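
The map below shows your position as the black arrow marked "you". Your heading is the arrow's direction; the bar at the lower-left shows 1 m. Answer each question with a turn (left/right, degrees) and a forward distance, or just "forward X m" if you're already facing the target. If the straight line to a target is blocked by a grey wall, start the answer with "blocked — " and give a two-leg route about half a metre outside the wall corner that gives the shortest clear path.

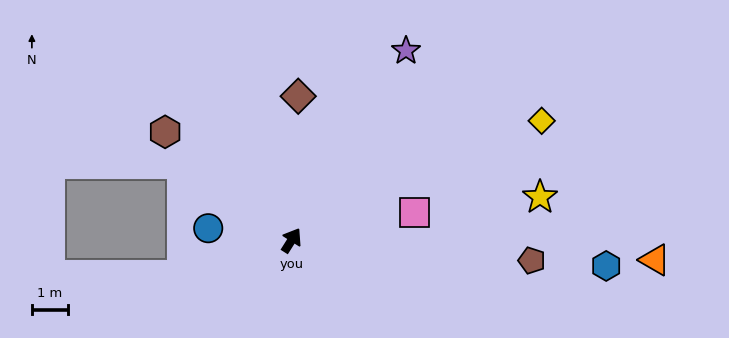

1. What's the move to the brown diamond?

turn left 30°, forward 4.0 m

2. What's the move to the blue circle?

turn left 114°, forward 2.3 m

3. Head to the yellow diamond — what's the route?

turn right 32°, forward 7.7 m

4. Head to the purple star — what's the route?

forward 6.2 m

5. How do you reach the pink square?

turn right 45°, forward 3.5 m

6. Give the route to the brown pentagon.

turn right 63°, forward 6.7 m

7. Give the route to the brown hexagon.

turn left 82°, forward 4.6 m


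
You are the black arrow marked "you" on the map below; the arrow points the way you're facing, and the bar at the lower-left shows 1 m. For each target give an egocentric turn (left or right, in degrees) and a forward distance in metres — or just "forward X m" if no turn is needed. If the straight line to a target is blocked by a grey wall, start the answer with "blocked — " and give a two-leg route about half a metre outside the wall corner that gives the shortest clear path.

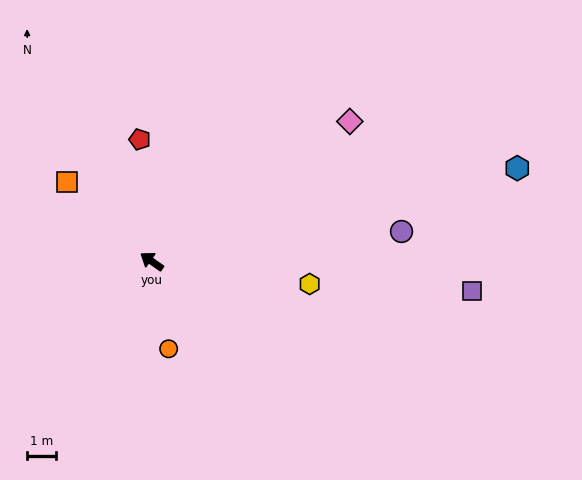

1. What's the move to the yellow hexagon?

turn right 153°, forward 5.4 m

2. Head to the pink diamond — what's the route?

turn right 110°, forward 8.3 m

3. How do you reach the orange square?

turn right 8°, forward 4.0 m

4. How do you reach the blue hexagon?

turn right 131°, forward 12.9 m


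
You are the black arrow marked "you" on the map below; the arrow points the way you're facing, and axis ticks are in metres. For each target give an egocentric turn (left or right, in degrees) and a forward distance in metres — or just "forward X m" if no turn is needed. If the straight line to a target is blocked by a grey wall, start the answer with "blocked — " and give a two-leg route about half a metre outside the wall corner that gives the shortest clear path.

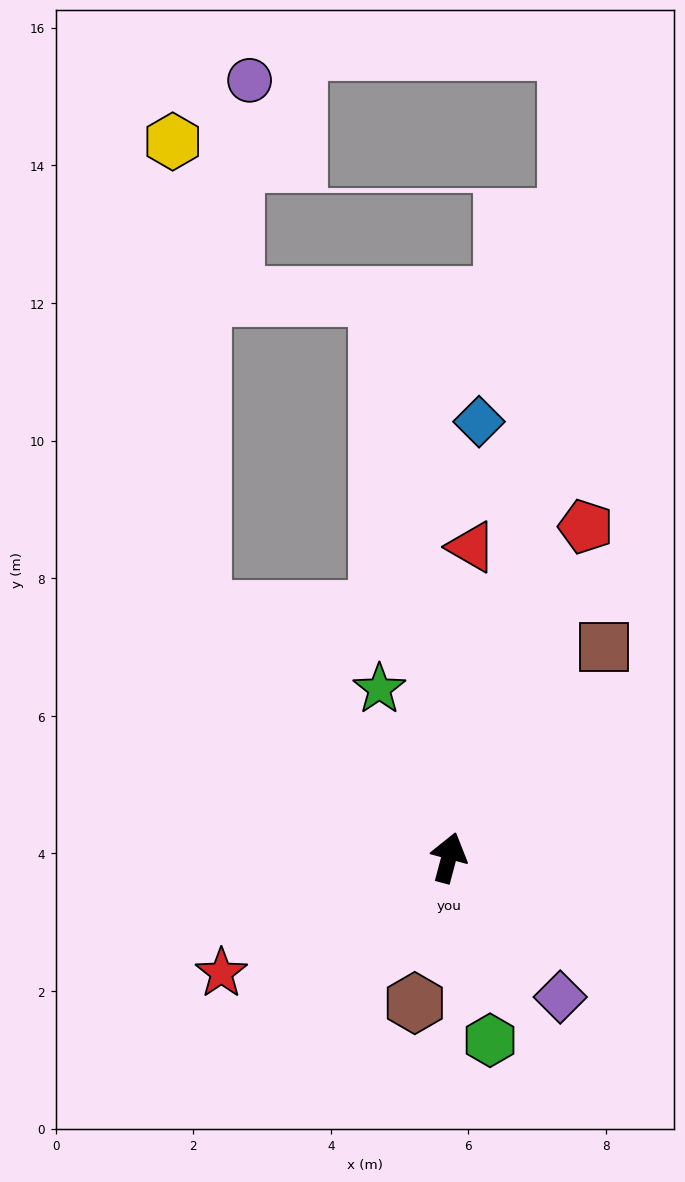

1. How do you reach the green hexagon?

turn right 152°, forward 2.7 m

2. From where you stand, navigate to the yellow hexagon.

blocked — turn left 60°, forward 5.1 m, then turn right 42°, forward 6.8 m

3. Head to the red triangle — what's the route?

turn left 11°, forward 4.5 m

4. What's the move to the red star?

turn left 132°, forward 3.7 m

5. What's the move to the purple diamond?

turn right 126°, forward 2.6 m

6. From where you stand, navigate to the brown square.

turn right 22°, forward 3.8 m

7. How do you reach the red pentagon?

turn right 8°, forward 5.2 m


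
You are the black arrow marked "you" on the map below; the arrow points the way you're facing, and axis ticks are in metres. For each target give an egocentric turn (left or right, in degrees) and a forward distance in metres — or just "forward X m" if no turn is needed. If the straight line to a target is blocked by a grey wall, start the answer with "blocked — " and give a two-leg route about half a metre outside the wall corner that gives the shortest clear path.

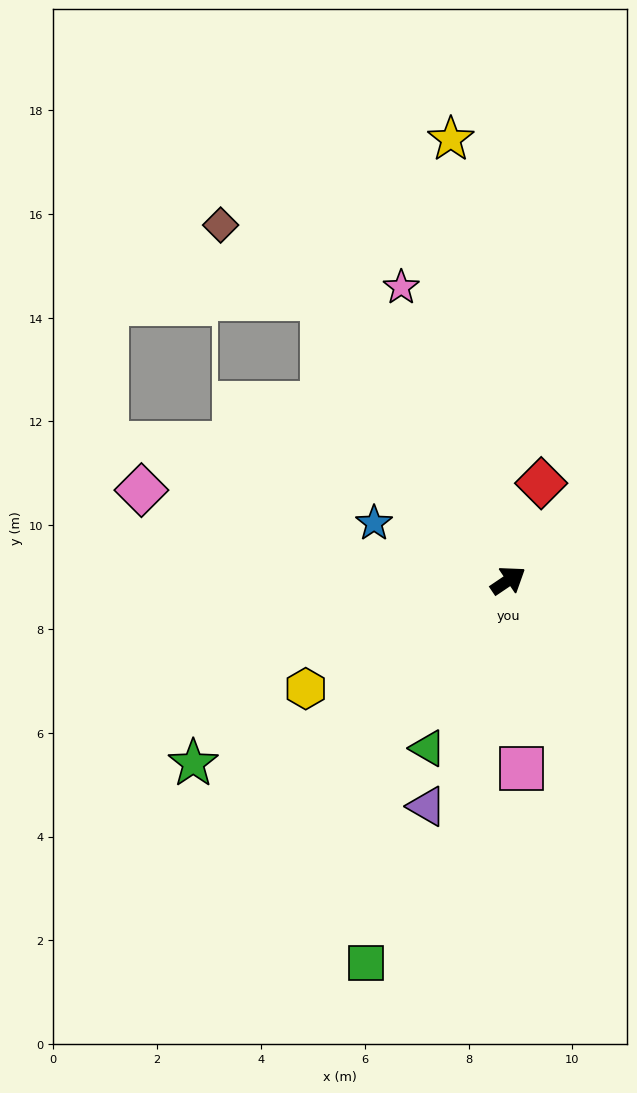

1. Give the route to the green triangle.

turn right 150°, forward 3.6 m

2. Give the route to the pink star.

turn left 76°, forward 6.0 m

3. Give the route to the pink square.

turn right 120°, forward 3.6 m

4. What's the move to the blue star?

turn left 123°, forward 2.8 m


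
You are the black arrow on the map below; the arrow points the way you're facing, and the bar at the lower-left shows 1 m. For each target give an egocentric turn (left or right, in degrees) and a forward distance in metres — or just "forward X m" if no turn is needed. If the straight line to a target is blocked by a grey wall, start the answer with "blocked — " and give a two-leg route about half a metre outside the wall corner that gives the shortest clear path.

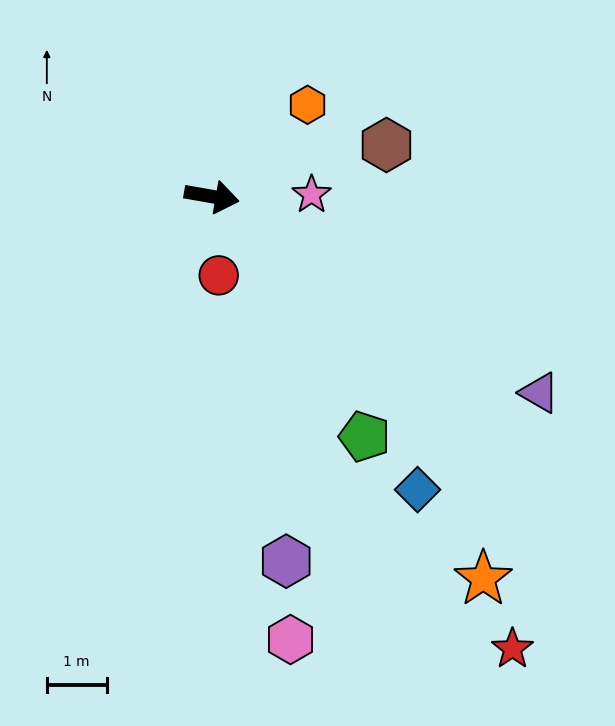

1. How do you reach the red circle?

turn right 75°, forward 1.3 m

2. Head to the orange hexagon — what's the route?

turn left 54°, forward 2.2 m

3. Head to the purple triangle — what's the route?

turn right 21°, forward 6.4 m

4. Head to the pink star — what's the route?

turn left 11°, forward 1.7 m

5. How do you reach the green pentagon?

turn right 48°, forward 4.8 m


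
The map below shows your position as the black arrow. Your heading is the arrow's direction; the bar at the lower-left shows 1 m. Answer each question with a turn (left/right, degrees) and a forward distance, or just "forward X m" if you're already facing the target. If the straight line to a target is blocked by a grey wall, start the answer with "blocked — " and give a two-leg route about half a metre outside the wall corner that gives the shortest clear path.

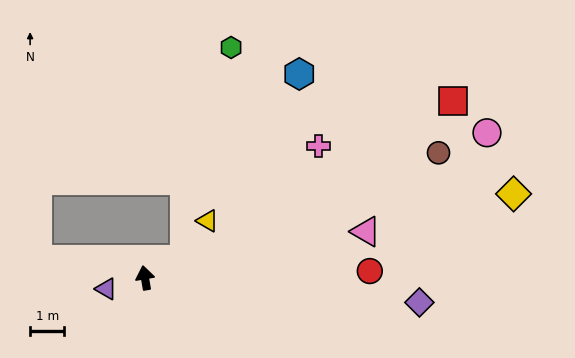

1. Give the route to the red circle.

turn right 98°, forward 6.6 m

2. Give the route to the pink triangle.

turn right 88°, forward 6.6 m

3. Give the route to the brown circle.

turn right 77°, forward 9.4 m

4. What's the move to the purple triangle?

turn left 96°, forward 1.2 m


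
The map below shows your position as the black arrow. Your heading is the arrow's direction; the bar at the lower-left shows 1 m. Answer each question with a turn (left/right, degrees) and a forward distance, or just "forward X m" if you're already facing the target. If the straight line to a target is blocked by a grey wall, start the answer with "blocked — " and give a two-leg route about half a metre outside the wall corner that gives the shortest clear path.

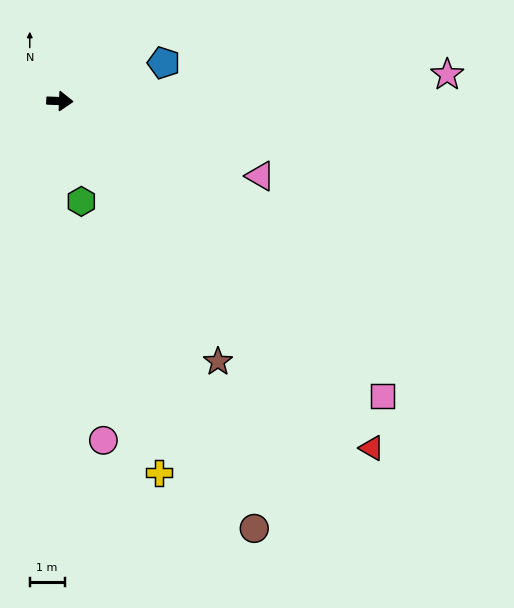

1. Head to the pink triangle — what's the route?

turn right 18°, forward 6.1 m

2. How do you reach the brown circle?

turn right 63°, forward 13.5 m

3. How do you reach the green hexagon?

turn right 76°, forward 2.9 m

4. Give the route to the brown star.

turn right 57°, forward 8.7 m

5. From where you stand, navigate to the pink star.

turn left 6°, forward 11.1 m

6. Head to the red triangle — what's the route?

turn right 46°, forward 13.4 m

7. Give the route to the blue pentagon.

turn left 22°, forward 3.2 m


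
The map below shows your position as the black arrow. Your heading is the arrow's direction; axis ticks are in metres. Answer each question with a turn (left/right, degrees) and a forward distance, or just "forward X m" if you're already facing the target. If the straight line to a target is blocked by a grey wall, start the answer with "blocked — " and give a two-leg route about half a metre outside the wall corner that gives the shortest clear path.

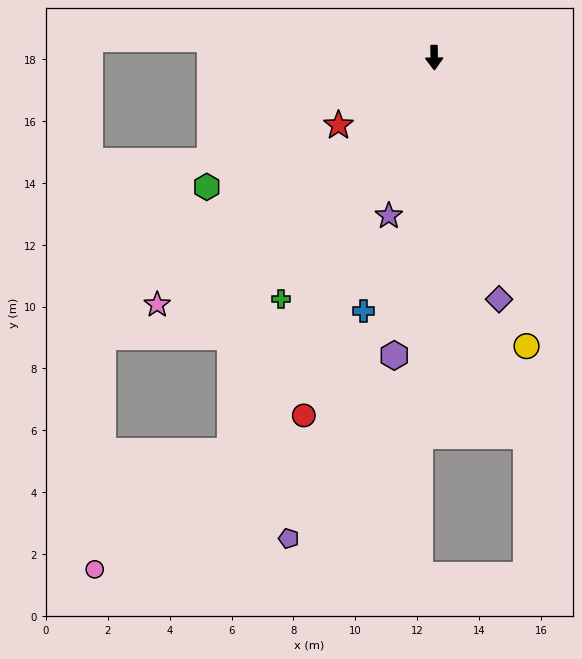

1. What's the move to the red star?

turn right 56°, forward 3.8 m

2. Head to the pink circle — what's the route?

blocked — turn right 28°, forward 14.3 m, then turn right 22°, forward 5.8 m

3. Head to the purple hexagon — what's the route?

turn right 9°, forward 9.7 m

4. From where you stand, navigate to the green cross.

turn right 33°, forward 9.2 m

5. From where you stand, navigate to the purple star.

turn right 17°, forward 5.3 m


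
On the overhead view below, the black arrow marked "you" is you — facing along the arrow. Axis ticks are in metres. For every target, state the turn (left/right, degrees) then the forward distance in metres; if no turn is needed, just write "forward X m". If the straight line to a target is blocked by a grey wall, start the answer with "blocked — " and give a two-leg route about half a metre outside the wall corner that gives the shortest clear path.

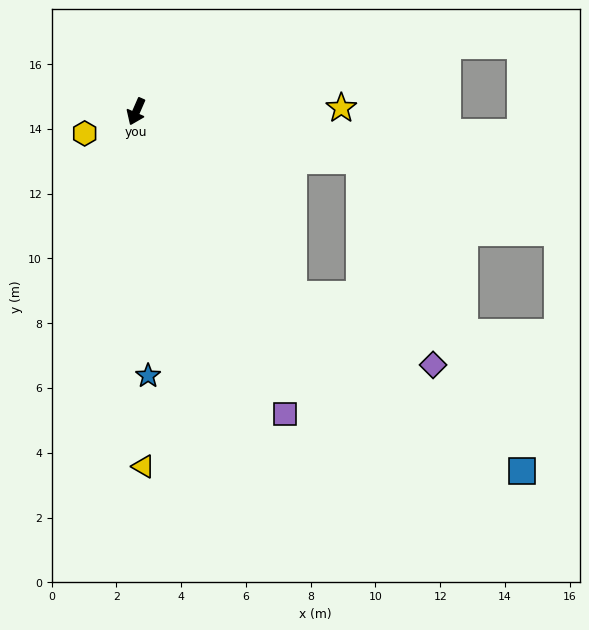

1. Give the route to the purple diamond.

blocked — turn left 64°, forward 7.4 m, then turn left 23°, forward 4.8 m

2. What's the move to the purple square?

turn left 50°, forward 10.4 m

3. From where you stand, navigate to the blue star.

turn left 26°, forward 8.2 m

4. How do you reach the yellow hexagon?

turn right 43°, forward 1.7 m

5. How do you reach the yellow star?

turn left 115°, forward 6.3 m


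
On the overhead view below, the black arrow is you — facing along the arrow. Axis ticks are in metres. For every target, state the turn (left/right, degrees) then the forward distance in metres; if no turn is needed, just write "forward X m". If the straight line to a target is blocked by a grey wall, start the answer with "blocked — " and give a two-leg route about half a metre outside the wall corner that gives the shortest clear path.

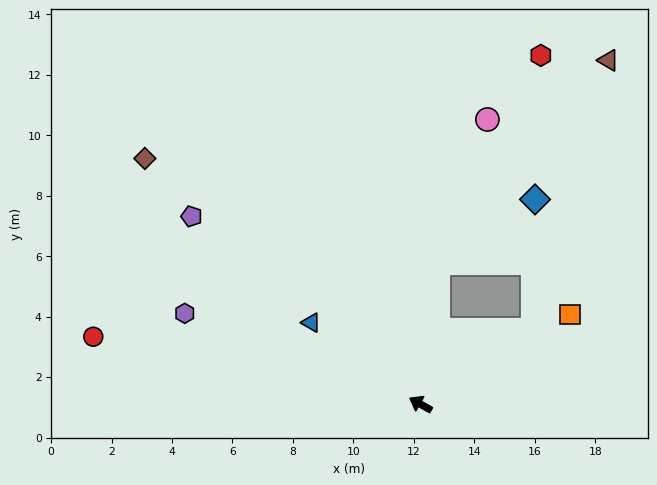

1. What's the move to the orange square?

turn right 119°, forward 5.8 m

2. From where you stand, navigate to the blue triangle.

turn right 7°, forward 4.5 m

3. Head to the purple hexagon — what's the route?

turn left 8°, forward 8.4 m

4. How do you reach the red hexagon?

blocked — turn right 67°, forward 4.7 m, then turn right 20°, forward 7.7 m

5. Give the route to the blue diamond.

blocked — turn right 67°, forward 4.7 m, then turn right 51°, forward 3.9 m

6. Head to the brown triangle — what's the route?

blocked — turn right 67°, forward 4.7 m, then turn right 34°, forward 8.8 m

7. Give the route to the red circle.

turn left 18°, forward 11.1 m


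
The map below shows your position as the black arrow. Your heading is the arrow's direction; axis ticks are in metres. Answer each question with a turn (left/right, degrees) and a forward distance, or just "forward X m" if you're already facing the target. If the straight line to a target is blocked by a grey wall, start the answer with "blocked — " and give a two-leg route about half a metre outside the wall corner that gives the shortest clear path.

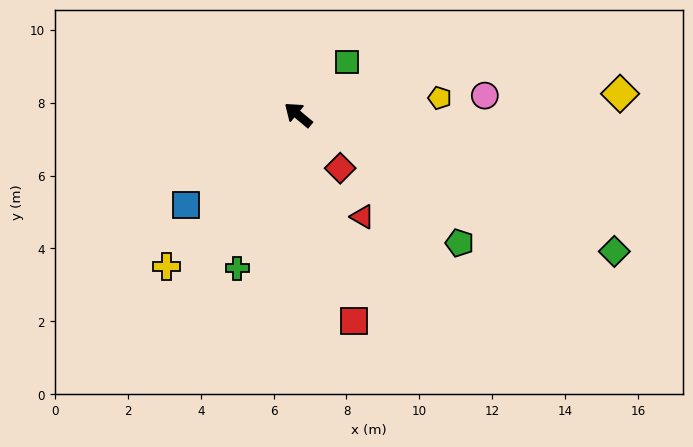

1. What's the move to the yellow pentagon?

turn right 133°, forward 3.9 m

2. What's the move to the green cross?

turn left 108°, forward 4.5 m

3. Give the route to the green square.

turn right 93°, forward 2.0 m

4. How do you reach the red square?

turn left 145°, forward 5.9 m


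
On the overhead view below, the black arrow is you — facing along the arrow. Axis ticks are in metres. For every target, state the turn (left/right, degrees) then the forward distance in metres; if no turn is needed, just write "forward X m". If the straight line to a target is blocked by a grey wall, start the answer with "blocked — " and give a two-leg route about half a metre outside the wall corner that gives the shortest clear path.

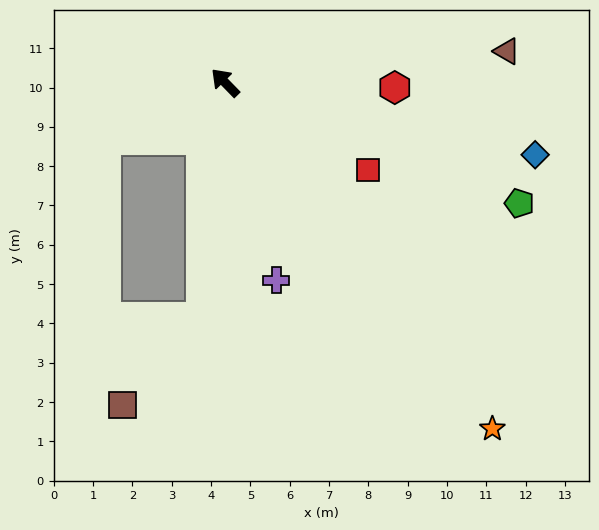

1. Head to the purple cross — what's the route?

turn left 150°, forward 5.2 m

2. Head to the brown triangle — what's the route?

turn right 128°, forward 7.2 m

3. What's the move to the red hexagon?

turn right 136°, forward 4.3 m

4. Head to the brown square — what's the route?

blocked — turn left 130°, forward 6.0 m, then turn right 37°, forward 3.0 m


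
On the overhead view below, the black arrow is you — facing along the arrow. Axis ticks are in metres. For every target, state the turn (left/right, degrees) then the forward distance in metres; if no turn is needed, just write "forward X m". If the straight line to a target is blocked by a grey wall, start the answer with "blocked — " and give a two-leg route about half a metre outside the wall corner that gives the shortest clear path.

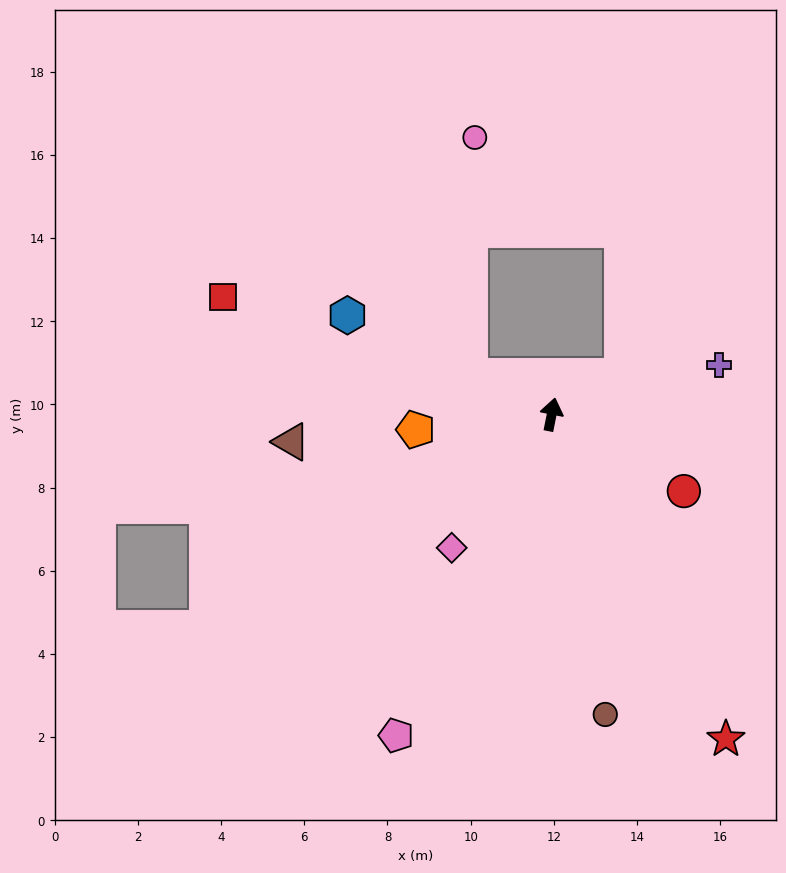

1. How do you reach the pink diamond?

turn left 154°, forward 4.0 m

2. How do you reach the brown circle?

turn right 159°, forward 7.3 m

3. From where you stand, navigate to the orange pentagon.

turn left 108°, forward 3.3 m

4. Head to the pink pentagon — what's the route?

turn left 165°, forward 8.6 m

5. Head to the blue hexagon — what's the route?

turn left 75°, forward 5.5 m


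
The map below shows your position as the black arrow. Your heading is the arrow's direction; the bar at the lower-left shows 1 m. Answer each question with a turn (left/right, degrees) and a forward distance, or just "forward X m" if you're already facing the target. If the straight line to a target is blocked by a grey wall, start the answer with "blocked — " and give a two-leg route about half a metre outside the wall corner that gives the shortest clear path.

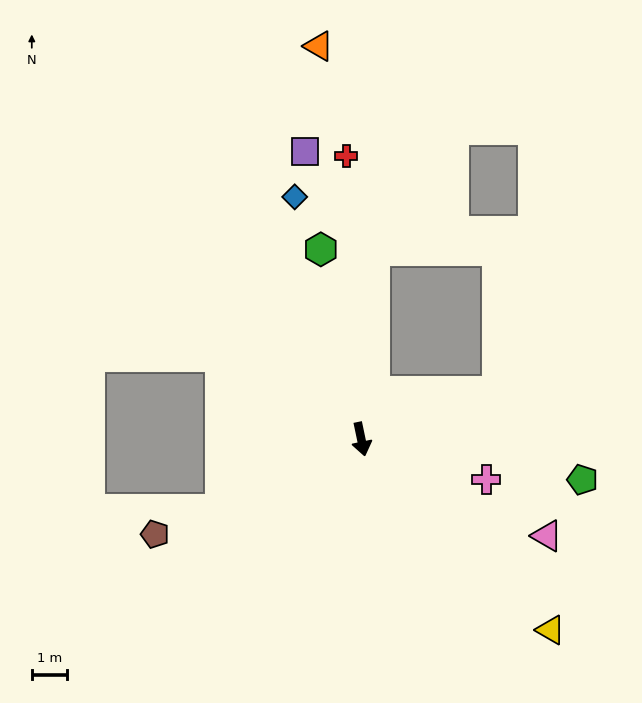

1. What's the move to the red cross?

turn left 171°, forward 7.9 m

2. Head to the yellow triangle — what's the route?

turn left 33°, forward 7.5 m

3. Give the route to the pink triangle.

turn left 51°, forward 5.9 m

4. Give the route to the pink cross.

turn left 60°, forward 3.7 m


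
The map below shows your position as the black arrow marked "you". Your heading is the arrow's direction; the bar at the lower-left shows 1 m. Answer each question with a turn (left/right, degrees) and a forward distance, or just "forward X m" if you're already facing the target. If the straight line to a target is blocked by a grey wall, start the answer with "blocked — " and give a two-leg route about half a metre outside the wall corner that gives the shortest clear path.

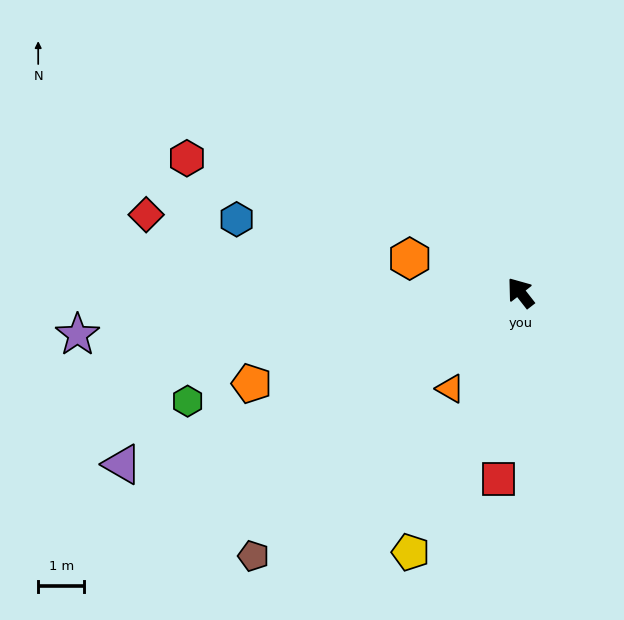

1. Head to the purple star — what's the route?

turn left 58°, forward 9.6 m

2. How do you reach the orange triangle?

turn left 106°, forward 2.6 m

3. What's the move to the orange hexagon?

turn left 35°, forward 2.5 m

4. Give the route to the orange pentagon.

turn left 71°, forward 6.1 m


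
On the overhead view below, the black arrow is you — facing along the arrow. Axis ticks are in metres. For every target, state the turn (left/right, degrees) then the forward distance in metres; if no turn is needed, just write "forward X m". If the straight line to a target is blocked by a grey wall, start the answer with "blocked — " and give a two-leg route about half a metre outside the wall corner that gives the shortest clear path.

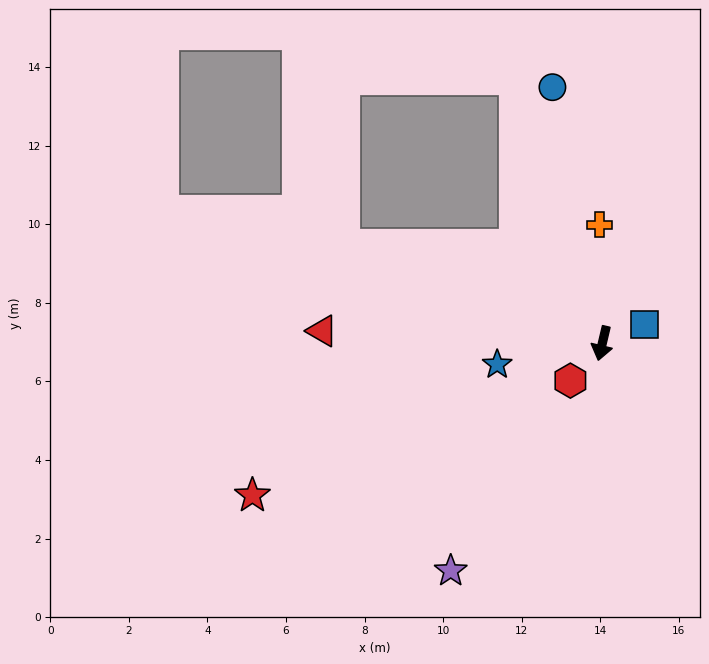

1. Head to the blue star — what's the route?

turn right 65°, forward 2.7 m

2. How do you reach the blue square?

turn left 127°, forward 1.2 m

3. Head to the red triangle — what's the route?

turn right 79°, forward 7.1 m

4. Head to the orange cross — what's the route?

turn right 165°, forward 3.0 m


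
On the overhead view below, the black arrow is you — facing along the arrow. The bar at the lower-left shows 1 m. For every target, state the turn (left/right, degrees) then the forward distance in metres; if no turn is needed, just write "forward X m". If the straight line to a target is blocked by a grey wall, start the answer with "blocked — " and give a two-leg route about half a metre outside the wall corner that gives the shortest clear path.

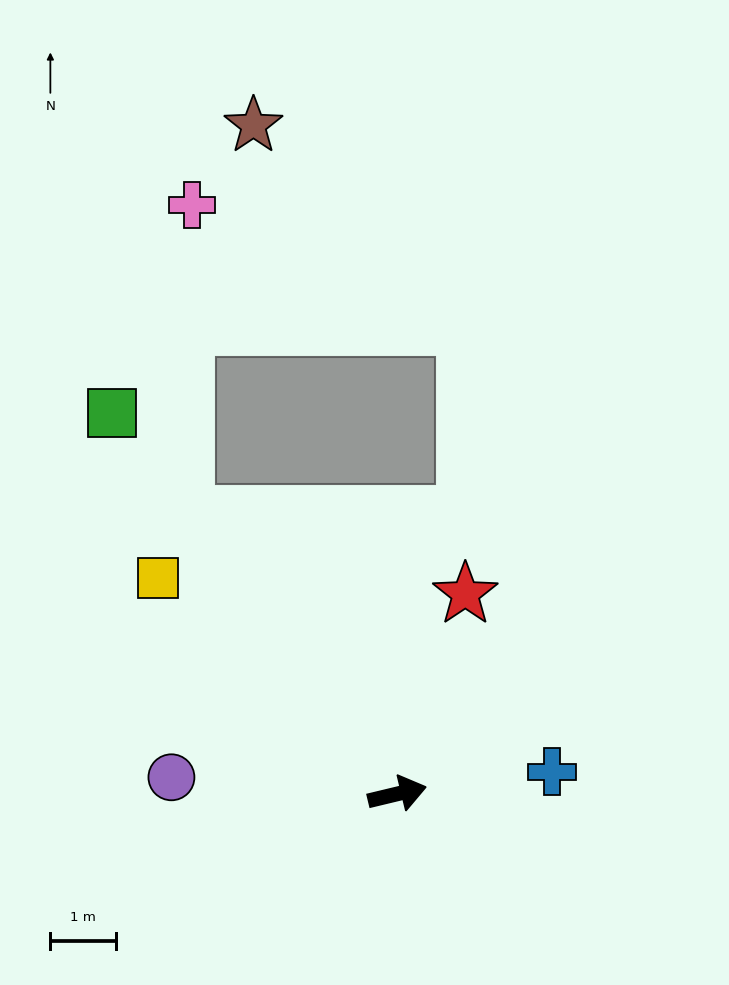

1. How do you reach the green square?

turn left 113°, forward 7.2 m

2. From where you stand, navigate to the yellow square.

turn left 124°, forward 4.9 m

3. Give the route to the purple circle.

turn left 162°, forward 3.4 m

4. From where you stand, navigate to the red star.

turn left 58°, forward 3.2 m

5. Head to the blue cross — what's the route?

turn right 5°, forward 2.4 m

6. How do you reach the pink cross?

blocked — turn left 113°, forward 5.3 m, then turn right 38°, forward 4.7 m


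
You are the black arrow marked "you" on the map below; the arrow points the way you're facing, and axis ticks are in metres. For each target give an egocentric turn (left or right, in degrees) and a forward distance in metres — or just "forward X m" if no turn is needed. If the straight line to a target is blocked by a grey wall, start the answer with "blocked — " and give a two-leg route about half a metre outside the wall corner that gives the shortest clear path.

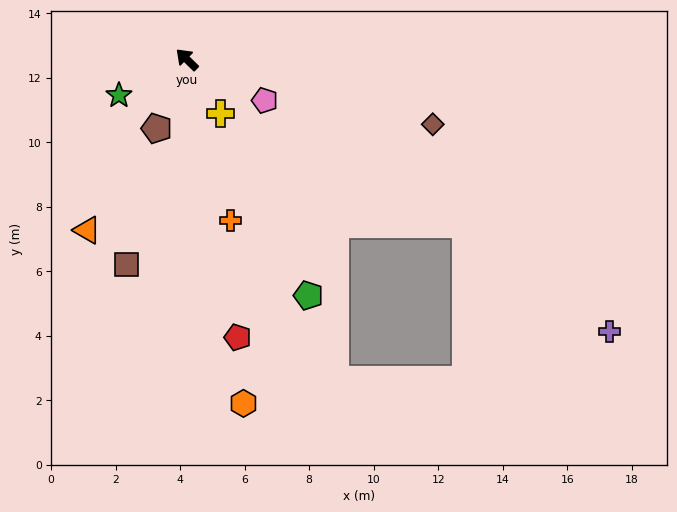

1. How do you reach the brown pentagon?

turn left 111°, forward 2.3 m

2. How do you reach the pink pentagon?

turn right 163°, forward 2.7 m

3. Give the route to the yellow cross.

turn left 166°, forward 2.0 m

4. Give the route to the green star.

turn left 72°, forward 2.4 m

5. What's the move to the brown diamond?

turn right 150°, forward 7.9 m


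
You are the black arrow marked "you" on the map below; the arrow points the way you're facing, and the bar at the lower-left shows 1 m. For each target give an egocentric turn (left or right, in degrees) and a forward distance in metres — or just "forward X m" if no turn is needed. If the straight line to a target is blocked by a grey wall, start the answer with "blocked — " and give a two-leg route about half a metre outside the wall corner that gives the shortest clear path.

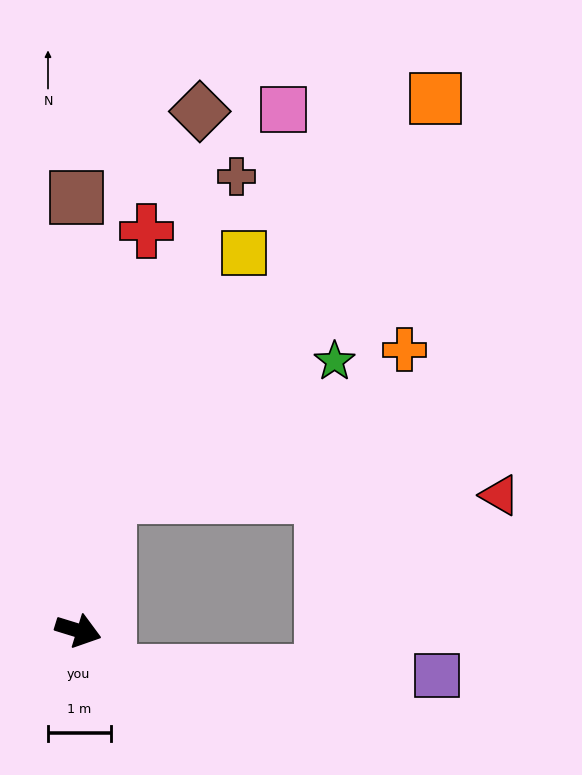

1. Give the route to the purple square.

blocked — turn right 35°, forward 0.8 m, then turn left 51°, forward 5.2 m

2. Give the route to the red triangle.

blocked — turn left 94°, forward 2.2 m, then turn right 77°, forward 6.2 m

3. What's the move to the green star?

blocked — turn left 94°, forward 2.2 m, then turn right 46°, forward 4.2 m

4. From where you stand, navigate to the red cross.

turn left 97°, forward 6.4 m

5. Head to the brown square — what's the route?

turn left 107°, forward 6.9 m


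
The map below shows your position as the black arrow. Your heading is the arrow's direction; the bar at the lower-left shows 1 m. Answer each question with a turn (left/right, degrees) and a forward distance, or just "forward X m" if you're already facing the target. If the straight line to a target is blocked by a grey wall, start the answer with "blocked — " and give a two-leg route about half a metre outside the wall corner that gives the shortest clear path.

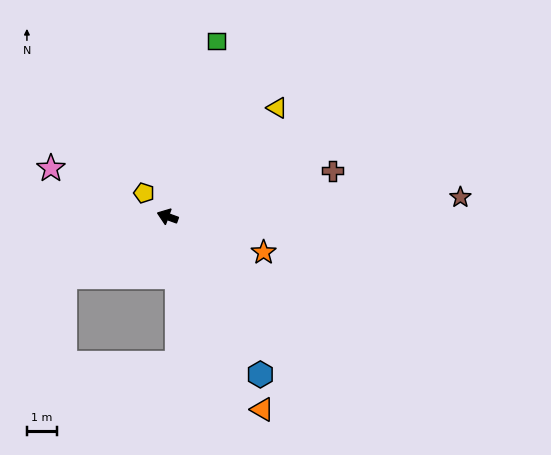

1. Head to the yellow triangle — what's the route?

turn right 115°, forward 5.2 m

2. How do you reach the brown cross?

turn right 145°, forward 5.7 m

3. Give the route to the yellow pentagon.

turn right 25°, forward 1.1 m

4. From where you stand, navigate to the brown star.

turn right 156°, forward 9.8 m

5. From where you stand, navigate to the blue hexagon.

turn left 140°, forward 6.1 m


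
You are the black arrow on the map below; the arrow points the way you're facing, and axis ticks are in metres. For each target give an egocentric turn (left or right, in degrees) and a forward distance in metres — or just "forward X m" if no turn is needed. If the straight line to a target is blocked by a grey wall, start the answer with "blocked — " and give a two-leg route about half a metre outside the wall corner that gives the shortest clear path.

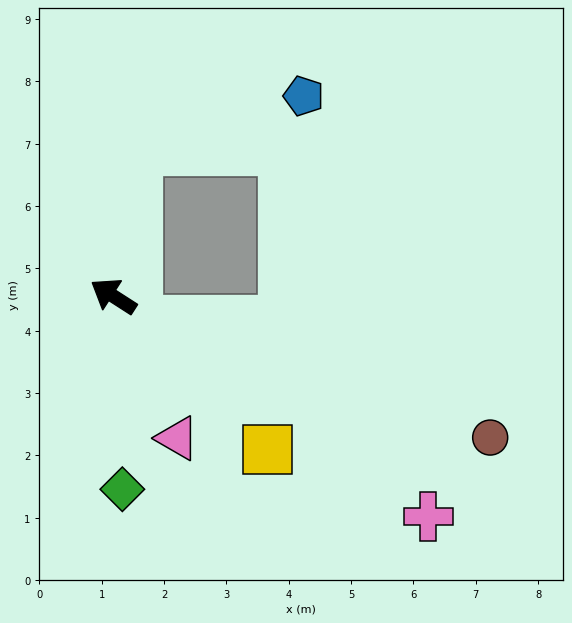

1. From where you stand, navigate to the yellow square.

turn left 168°, forward 3.5 m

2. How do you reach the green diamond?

turn left 125°, forward 3.1 m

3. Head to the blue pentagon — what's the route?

blocked — turn right 66°, forward 2.4 m, then turn right 64°, forward 2.8 m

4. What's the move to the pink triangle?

turn left 147°, forward 2.5 m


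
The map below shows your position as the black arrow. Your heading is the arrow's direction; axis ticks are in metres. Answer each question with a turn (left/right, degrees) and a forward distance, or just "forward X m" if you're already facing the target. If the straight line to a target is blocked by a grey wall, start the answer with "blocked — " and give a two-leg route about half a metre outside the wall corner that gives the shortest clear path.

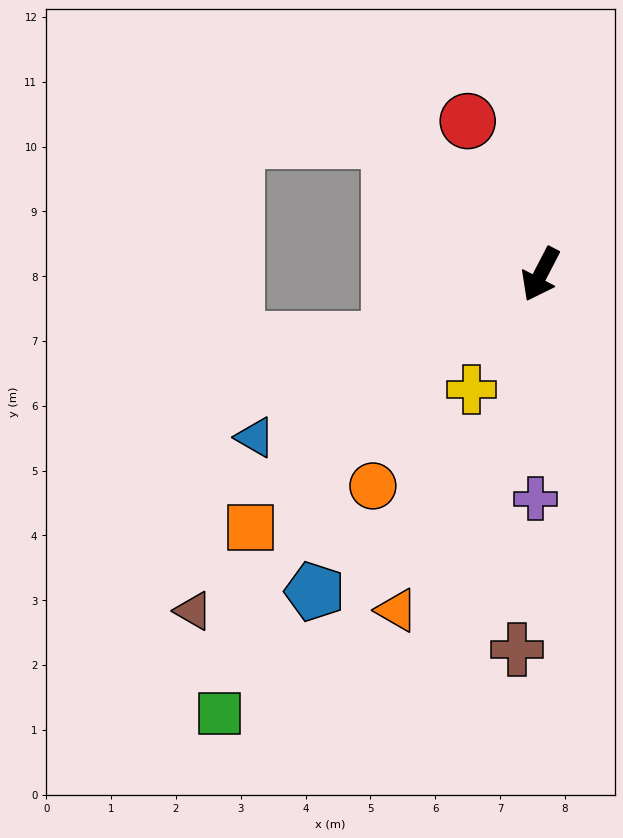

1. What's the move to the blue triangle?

turn right 33°, forward 5.1 m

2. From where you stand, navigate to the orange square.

turn right 22°, forward 5.9 m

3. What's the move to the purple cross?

turn left 26°, forward 3.5 m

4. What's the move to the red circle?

turn right 127°, forward 2.6 m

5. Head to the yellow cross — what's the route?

turn right 4°, forward 2.1 m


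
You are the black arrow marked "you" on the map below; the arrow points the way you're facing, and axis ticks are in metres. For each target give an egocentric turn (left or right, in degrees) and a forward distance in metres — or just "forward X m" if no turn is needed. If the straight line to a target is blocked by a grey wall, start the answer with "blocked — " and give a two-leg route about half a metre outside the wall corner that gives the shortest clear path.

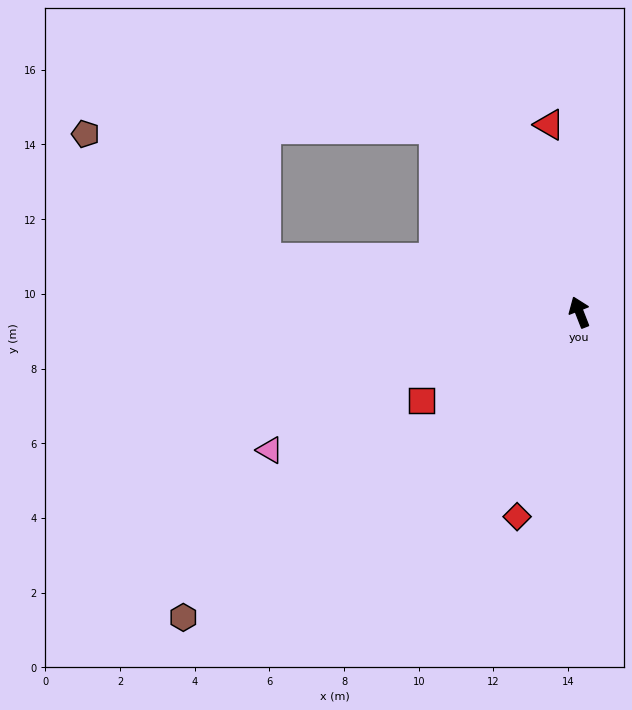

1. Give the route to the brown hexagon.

turn left 106°, forward 13.4 m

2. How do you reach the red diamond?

turn left 142°, forward 5.7 m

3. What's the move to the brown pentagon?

blocked — turn left 59°, forward 8.5 m, then turn right 25°, forward 5.8 m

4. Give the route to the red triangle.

turn right 12°, forward 5.1 m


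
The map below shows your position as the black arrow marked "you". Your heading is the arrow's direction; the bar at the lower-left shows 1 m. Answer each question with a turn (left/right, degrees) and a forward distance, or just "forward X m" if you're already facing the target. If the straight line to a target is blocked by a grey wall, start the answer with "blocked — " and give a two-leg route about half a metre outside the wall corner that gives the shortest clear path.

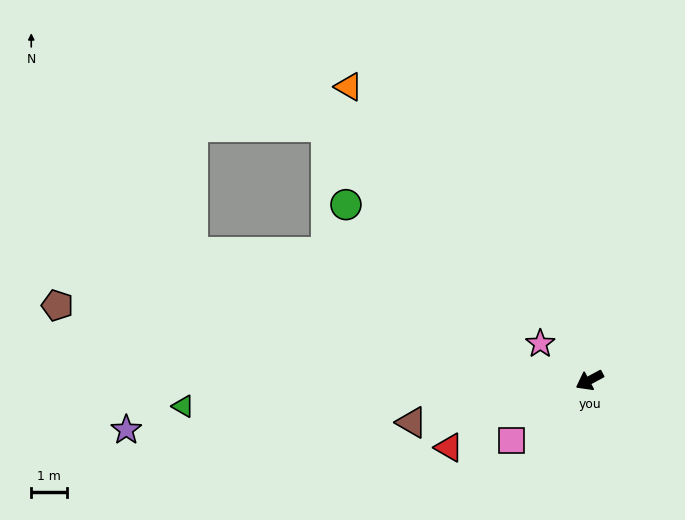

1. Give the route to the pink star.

turn right 65°, forward 1.7 m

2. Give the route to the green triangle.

turn right 25°, forward 11.4 m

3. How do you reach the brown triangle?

turn right 15°, forward 5.1 m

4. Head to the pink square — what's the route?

turn left 9°, forward 2.8 m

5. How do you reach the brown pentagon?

turn right 36°, forward 15.1 m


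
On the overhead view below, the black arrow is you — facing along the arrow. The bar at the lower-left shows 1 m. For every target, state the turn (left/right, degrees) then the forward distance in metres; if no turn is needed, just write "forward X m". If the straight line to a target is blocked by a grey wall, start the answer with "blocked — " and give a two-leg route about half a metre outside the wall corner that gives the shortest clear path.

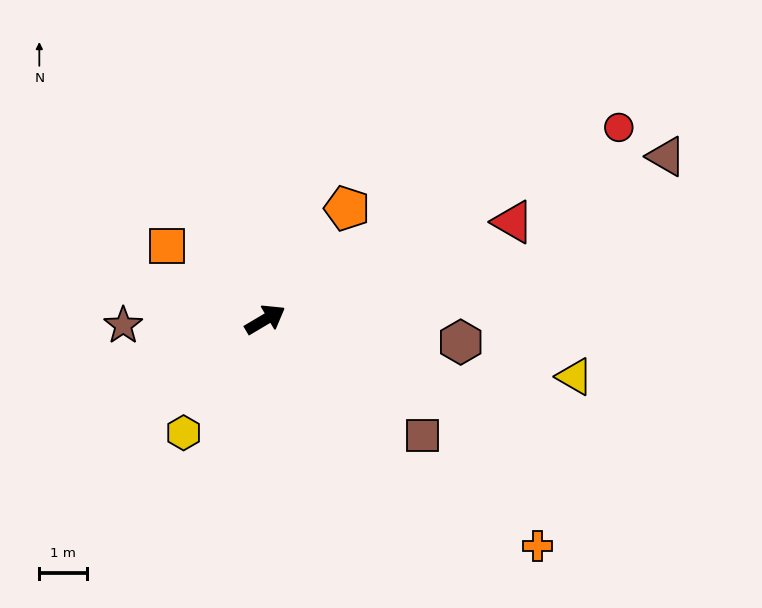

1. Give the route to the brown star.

turn left 152°, forward 3.0 m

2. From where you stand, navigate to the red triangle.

turn right 9°, forward 5.6 m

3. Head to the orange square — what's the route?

turn left 112°, forward 2.6 m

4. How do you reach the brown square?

turn right 67°, forward 4.1 m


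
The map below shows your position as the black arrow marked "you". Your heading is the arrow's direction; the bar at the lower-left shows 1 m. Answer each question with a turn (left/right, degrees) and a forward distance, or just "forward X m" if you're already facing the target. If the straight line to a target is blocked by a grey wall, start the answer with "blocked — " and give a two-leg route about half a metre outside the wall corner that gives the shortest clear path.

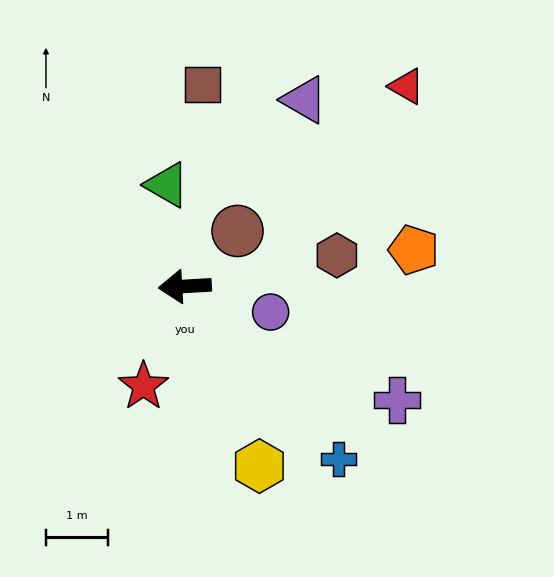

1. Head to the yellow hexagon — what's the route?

turn left 109°, forward 3.2 m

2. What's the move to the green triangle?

turn right 83°, forward 1.7 m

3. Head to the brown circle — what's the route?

turn right 137°, forward 1.2 m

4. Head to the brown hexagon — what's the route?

turn right 172°, forward 2.5 m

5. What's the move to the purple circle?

turn left 160°, forward 1.5 m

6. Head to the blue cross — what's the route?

turn left 128°, forward 3.8 m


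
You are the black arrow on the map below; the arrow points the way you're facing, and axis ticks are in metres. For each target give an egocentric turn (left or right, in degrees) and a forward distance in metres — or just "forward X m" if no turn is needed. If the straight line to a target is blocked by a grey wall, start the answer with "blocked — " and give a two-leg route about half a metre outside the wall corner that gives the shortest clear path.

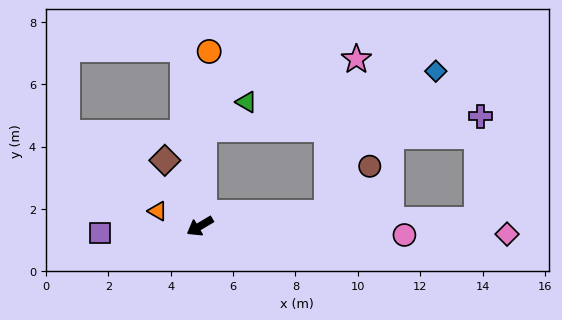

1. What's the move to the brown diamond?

turn right 93°, forward 2.4 m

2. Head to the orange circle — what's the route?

turn right 124°, forward 5.6 m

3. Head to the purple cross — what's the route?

blocked — turn right 123°, forward 3.1 m, then turn right 85°, forward 8.9 m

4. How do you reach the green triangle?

blocked — turn right 123°, forward 3.1 m, then turn right 56°, forward 1.6 m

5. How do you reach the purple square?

turn right 27°, forward 3.2 m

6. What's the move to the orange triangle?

turn right 50°, forward 1.4 m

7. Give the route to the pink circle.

turn left 147°, forward 6.6 m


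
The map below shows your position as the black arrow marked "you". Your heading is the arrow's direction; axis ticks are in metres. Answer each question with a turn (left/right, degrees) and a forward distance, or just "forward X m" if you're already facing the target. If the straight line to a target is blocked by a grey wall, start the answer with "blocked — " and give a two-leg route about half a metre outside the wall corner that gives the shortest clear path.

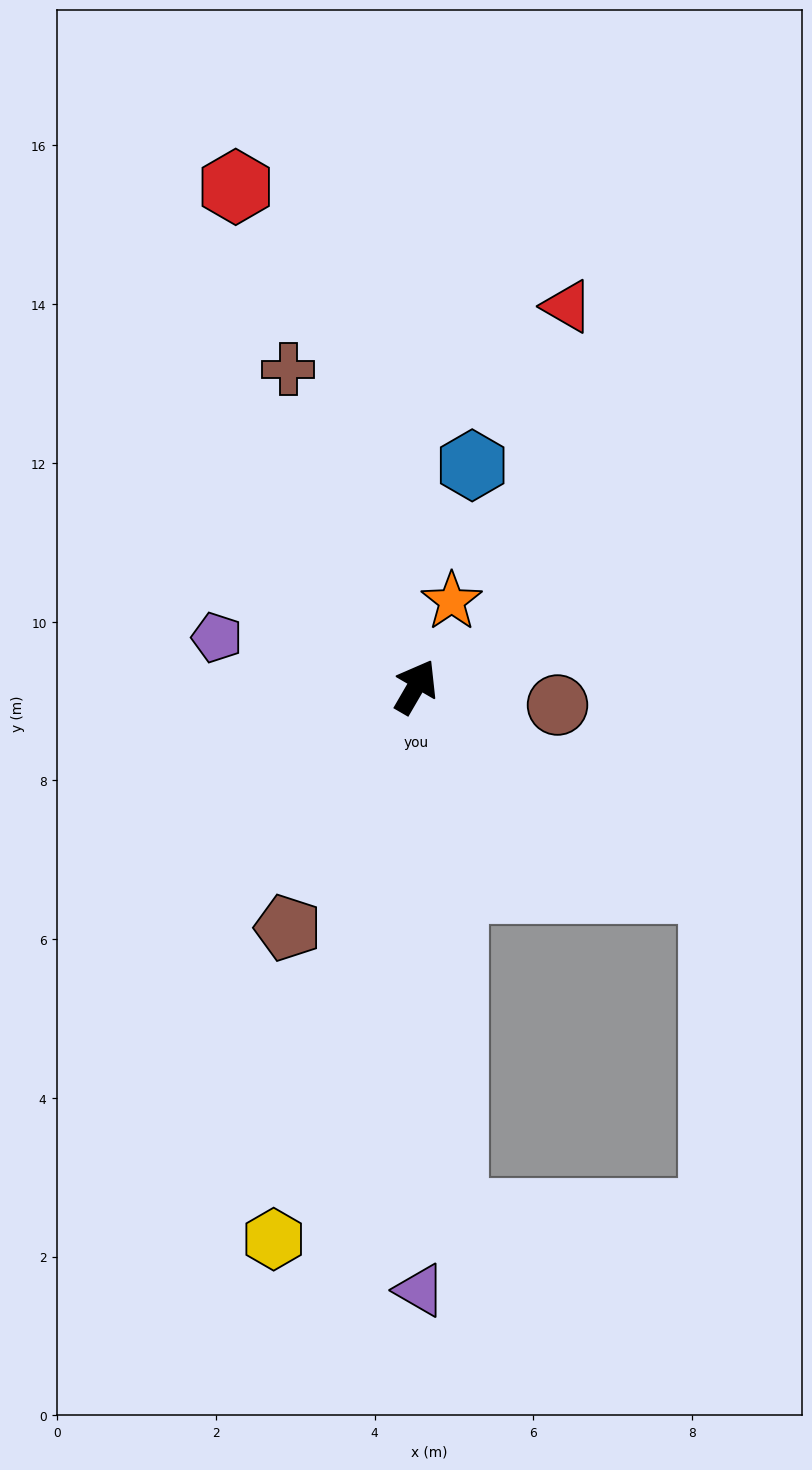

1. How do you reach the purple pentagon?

turn left 106°, forward 2.6 m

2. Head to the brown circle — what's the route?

turn right 67°, forward 1.8 m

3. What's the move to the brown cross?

turn left 52°, forward 4.3 m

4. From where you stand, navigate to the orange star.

turn left 7°, forward 1.2 m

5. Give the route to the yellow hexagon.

turn right 164°, forward 7.2 m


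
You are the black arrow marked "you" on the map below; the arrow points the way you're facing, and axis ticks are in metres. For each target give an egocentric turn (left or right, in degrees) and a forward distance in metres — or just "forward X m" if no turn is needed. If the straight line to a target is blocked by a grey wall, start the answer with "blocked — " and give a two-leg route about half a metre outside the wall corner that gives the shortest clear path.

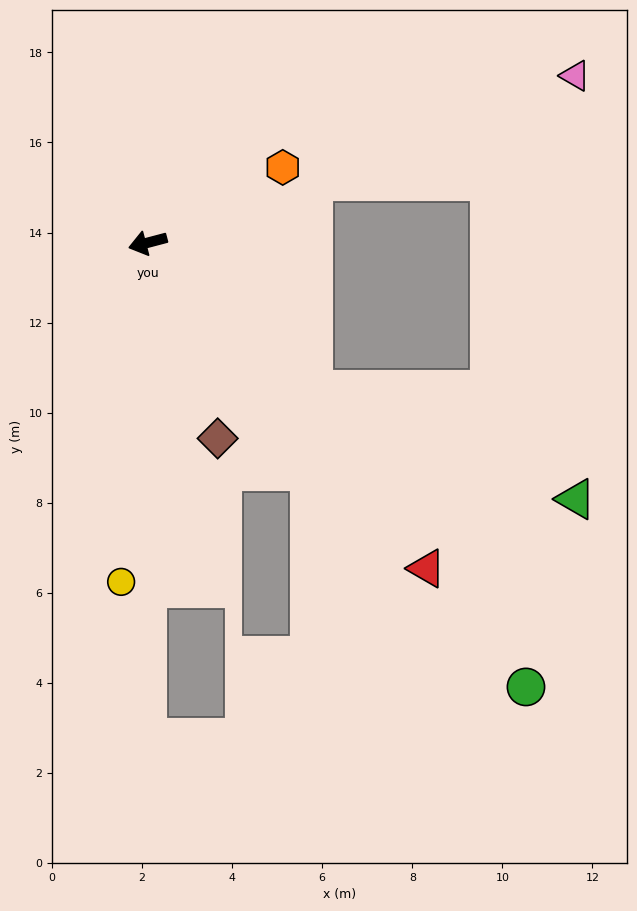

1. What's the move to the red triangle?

turn left 116°, forward 9.5 m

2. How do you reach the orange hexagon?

turn right 166°, forward 3.4 m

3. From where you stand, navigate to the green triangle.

blocked — turn left 124°, forward 4.9 m, then turn left 18°, forward 6.3 m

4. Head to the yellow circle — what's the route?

turn left 71°, forward 7.6 m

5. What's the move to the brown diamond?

turn left 95°, forward 4.6 m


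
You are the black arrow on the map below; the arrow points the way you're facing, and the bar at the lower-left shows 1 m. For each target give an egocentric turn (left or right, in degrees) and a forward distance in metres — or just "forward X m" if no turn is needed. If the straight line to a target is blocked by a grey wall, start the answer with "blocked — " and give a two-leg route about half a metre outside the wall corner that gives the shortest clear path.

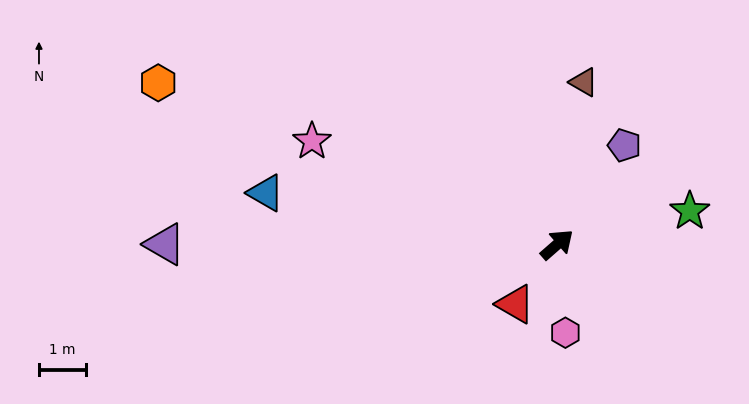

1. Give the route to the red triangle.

turn right 166°, forward 1.6 m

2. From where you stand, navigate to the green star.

turn right 27°, forward 2.9 m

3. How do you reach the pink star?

turn left 116°, forward 5.7 m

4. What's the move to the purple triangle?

turn left 139°, forward 8.4 m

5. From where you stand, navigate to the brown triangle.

turn left 39°, forward 3.5 m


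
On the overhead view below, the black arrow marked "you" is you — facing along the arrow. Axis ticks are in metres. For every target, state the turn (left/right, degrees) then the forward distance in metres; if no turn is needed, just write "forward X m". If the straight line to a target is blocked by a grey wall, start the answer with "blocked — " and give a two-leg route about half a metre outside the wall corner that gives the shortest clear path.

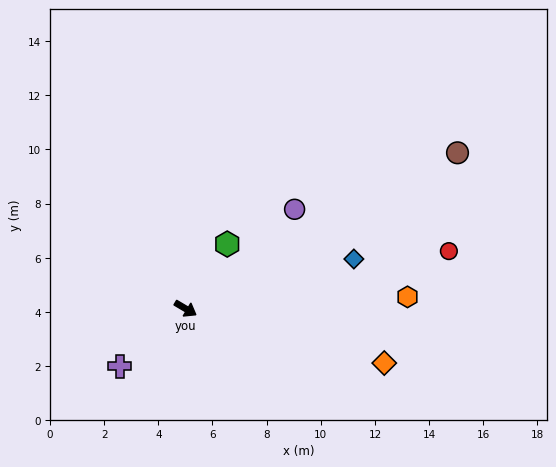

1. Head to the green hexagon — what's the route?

turn left 88°, forward 2.8 m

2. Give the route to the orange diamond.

turn left 15°, forward 7.6 m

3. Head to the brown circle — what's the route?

turn left 60°, forward 11.6 m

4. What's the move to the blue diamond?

turn left 47°, forward 6.5 m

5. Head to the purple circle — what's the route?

turn left 73°, forward 5.4 m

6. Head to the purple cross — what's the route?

turn right 108°, forward 3.2 m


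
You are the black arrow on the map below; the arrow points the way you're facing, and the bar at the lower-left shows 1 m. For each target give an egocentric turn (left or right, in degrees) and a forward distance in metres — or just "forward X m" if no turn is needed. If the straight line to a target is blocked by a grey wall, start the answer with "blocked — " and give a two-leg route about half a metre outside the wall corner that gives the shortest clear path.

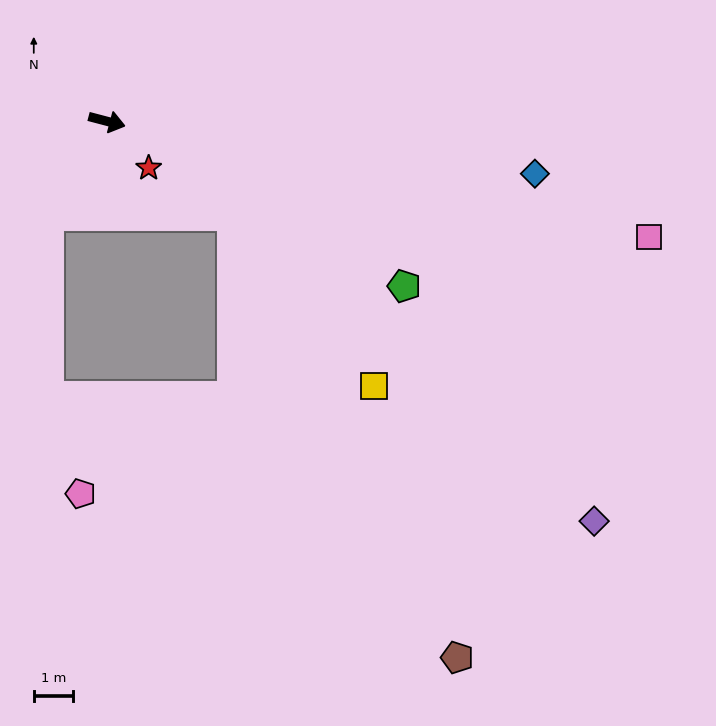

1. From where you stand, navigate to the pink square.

turn left 3°, forward 14.3 m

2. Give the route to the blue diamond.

turn left 8°, forward 11.1 m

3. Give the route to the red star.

turn right 34°, forward 1.6 m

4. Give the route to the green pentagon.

turn right 14°, forward 8.7 m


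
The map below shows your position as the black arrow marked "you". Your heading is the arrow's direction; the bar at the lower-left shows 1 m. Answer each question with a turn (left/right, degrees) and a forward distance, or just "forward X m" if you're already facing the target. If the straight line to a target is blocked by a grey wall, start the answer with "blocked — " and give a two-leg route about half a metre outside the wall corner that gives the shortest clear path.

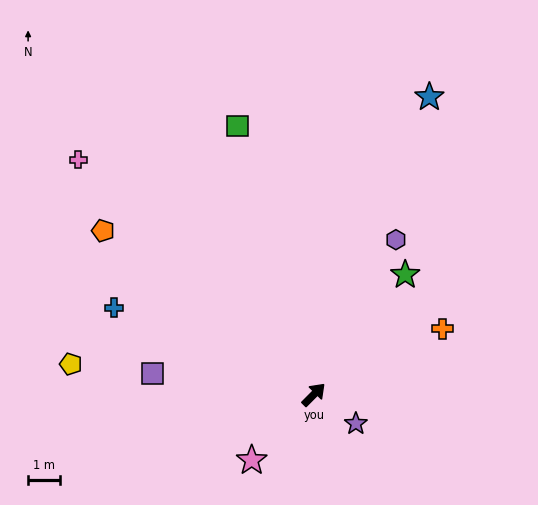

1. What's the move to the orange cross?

turn right 18°, forward 4.6 m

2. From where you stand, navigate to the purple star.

turn right 80°, forward 1.6 m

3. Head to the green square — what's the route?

turn left 61°, forward 8.9 m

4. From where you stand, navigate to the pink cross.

turn left 90°, forward 10.6 m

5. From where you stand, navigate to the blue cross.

turn left 111°, forward 6.9 m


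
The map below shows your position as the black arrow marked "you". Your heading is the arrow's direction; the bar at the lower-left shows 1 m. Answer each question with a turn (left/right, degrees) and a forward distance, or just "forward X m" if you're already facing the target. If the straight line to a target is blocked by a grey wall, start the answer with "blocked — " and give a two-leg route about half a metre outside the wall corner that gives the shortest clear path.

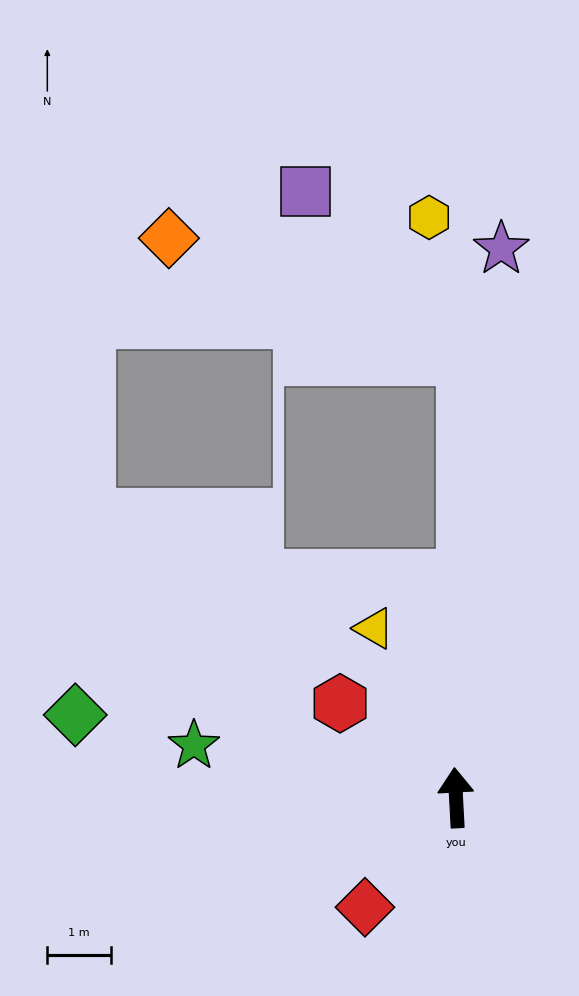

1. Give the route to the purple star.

turn right 8°, forward 8.6 m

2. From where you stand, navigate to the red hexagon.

turn left 48°, forward 2.3 m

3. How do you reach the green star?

turn left 76°, forward 4.2 m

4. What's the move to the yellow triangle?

turn left 23°, forward 2.9 m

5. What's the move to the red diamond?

turn left 137°, forward 2.2 m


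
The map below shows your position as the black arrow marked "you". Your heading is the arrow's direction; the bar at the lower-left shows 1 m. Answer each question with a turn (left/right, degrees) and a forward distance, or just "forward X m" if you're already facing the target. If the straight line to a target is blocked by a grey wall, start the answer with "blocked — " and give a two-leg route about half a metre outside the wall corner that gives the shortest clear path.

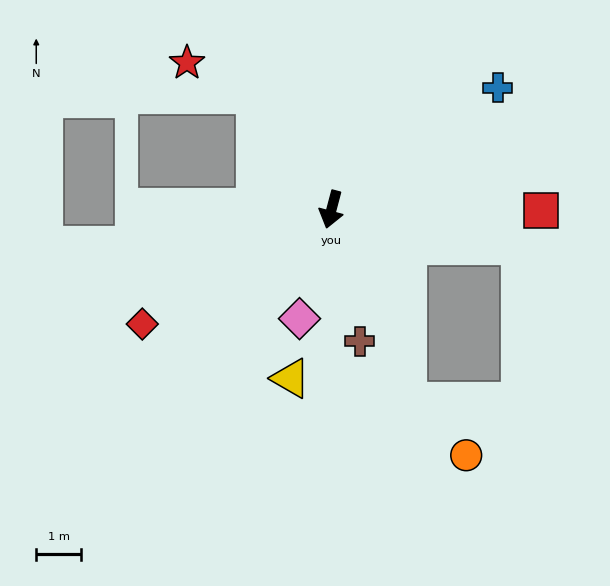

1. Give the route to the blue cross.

turn left 141°, forward 4.6 m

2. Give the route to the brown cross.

turn left 27°, forward 3.0 m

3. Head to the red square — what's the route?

turn left 105°, forward 4.6 m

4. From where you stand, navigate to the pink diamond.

forward 2.5 m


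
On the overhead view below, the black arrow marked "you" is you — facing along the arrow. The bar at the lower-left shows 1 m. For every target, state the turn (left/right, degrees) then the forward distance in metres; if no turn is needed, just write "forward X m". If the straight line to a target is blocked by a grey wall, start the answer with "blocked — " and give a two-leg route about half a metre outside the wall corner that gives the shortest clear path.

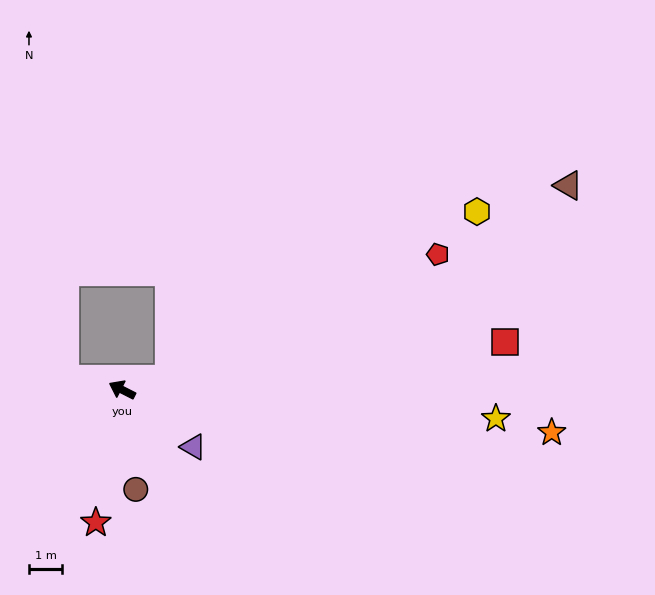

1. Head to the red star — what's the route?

turn left 106°, forward 4.1 m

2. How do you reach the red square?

turn right 146°, forward 11.7 m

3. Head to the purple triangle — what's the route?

turn left 168°, forward 2.8 m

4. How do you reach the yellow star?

turn right 157°, forward 11.3 m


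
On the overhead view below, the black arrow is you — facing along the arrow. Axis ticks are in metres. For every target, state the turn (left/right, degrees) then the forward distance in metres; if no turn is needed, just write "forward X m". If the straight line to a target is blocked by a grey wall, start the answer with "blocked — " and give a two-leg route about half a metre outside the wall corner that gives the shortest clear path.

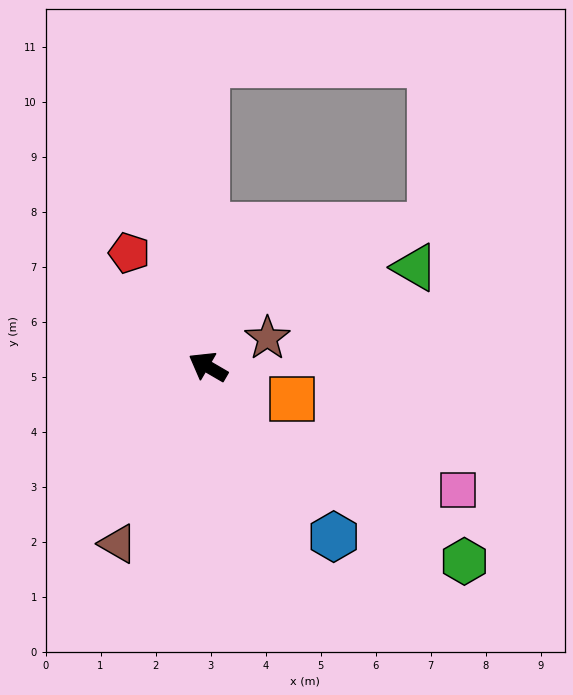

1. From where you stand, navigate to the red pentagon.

turn right 25°, forward 2.5 m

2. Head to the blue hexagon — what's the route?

turn left 157°, forward 3.8 m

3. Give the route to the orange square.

turn right 171°, forward 1.6 m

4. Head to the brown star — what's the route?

turn right 124°, forward 1.2 m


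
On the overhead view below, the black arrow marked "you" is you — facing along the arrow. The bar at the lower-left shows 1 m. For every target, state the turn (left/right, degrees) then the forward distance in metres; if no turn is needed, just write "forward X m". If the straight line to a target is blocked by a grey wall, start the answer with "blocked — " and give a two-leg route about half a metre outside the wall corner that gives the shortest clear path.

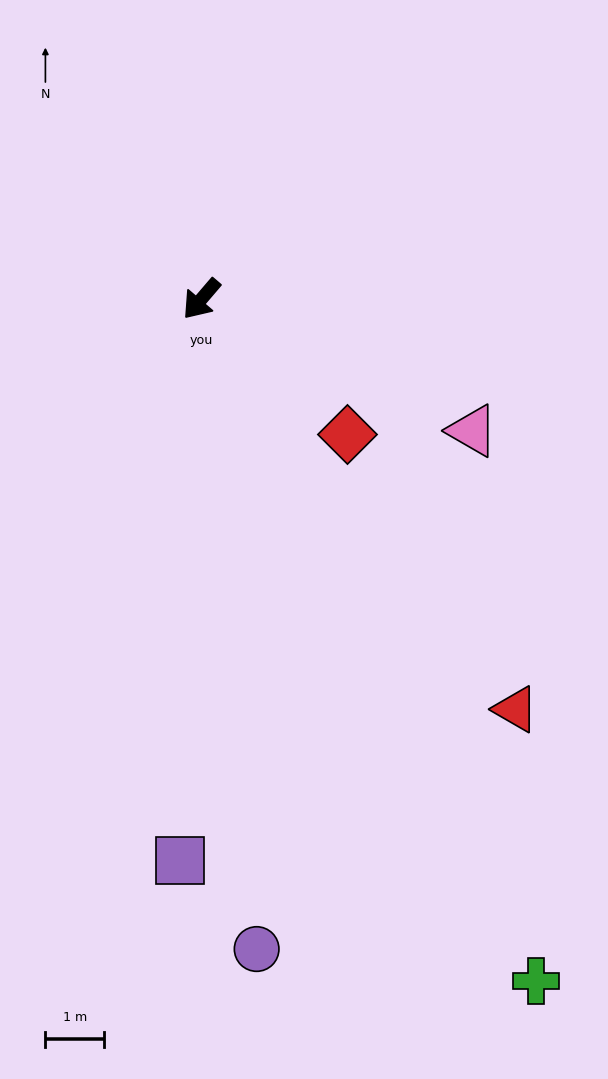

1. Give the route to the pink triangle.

turn left 105°, forward 5.1 m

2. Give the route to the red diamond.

turn left 88°, forward 3.4 m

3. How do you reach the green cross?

turn left 67°, forward 12.9 m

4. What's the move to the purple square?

turn left 38°, forward 9.6 m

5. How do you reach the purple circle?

turn left 45°, forward 11.1 m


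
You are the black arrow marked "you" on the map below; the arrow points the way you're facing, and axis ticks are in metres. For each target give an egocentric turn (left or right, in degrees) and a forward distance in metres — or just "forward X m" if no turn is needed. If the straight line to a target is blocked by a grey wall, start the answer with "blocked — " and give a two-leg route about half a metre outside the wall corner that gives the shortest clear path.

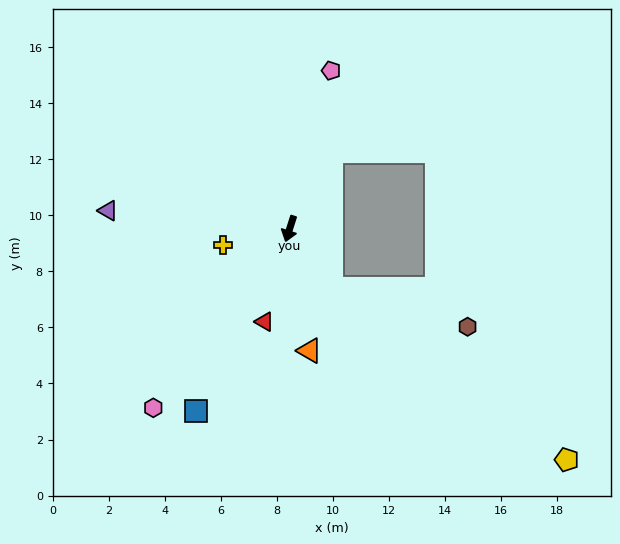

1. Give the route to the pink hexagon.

turn right 20°, forward 8.0 m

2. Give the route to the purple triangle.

turn right 78°, forward 6.5 m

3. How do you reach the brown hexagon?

blocked — turn left 53°, forward 2.6 m, then turn left 39°, forward 5.0 m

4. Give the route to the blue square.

turn right 9°, forward 7.3 m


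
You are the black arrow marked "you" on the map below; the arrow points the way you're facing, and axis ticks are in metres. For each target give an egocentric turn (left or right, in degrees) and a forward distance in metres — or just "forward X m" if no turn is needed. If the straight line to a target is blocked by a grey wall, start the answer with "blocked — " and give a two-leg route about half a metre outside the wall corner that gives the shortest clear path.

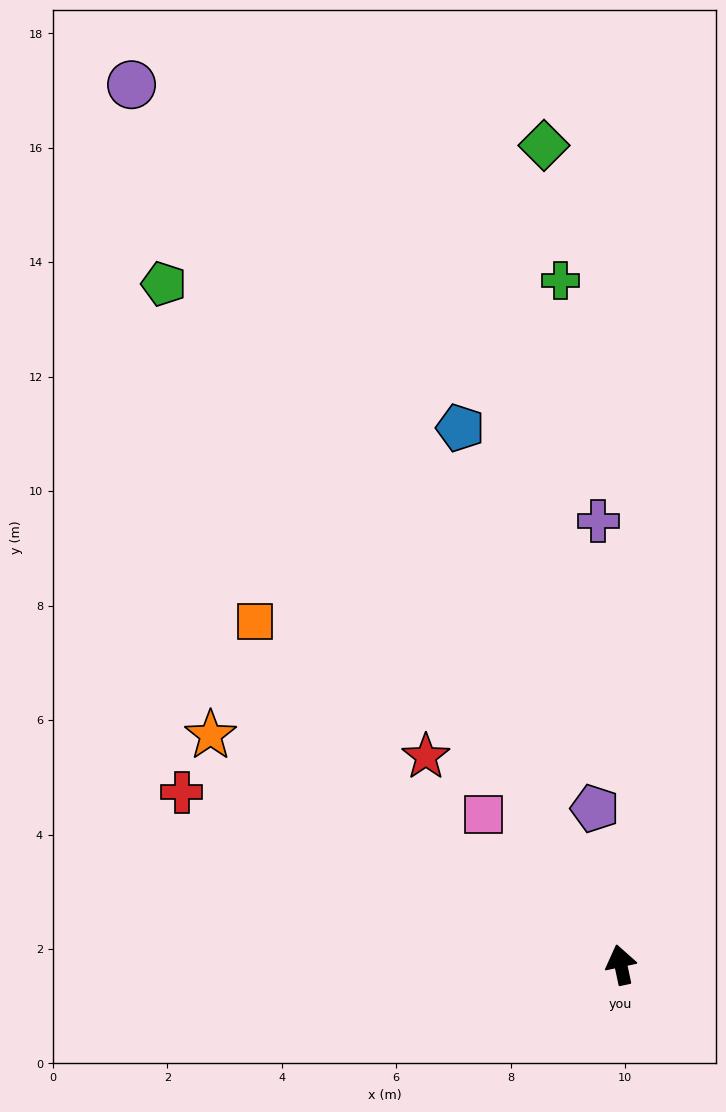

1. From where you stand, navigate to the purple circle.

turn left 17°, forward 17.6 m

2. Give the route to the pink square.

turn left 30°, forward 3.6 m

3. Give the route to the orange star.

turn left 49°, forward 8.2 m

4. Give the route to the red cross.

turn left 57°, forward 8.2 m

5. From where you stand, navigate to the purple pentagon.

turn right 3°, forward 2.8 m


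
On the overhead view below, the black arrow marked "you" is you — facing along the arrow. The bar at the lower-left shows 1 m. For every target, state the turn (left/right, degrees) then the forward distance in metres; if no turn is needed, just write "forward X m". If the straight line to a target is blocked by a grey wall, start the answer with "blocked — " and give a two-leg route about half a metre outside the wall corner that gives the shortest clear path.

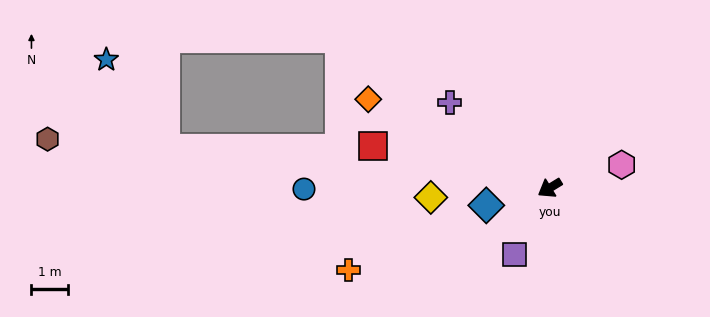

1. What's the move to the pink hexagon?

turn left 166°, forward 2.1 m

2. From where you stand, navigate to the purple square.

turn left 31°, forward 2.1 m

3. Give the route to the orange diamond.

turn right 58°, forward 5.6 m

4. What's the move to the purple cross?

turn right 72°, forward 3.6 m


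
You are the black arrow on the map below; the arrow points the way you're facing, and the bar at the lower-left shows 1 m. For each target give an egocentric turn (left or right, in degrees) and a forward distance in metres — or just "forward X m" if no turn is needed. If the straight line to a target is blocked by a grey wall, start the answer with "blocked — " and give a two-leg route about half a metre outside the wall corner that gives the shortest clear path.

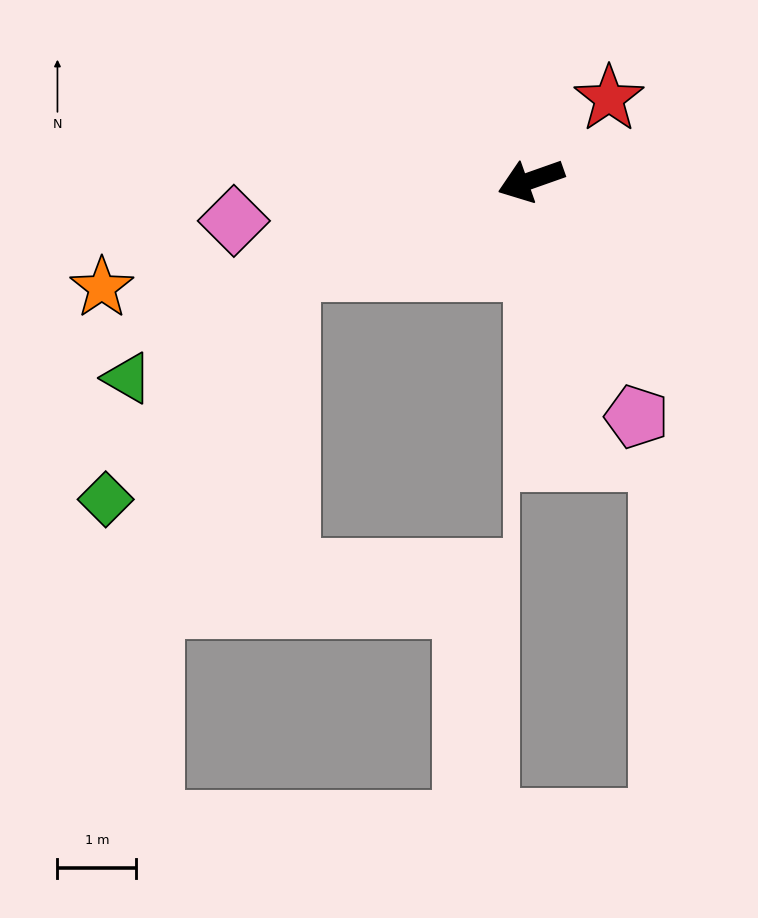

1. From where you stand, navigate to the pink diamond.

turn right 12°, forward 3.8 m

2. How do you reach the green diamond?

blocked — forward 3.3 m, then turn left 33°, forward 3.7 m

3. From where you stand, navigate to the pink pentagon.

turn left 95°, forward 3.3 m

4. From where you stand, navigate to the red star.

turn right 153°, forward 1.4 m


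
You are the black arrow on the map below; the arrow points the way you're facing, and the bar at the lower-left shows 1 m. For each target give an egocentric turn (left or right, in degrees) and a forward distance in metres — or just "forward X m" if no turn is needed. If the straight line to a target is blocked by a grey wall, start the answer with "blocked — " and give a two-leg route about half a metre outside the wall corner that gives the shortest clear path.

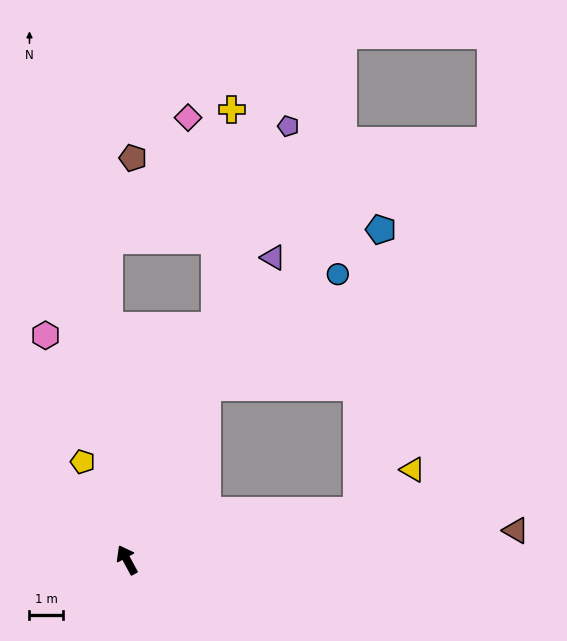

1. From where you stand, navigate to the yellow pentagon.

turn right 4°, forward 3.2 m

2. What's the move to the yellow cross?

blocked — turn right 49°, forward 7.5 m, then turn left 16°, forward 6.5 m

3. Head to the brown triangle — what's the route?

turn right 114°, forward 11.7 m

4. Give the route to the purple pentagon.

turn right 49°, forward 13.9 m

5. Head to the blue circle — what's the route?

blocked — turn right 53°, forward 5.7 m, then turn right 25°, forward 5.2 m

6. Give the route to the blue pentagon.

blocked — turn right 106°, forward 7.1 m, then turn left 73°, forward 8.5 m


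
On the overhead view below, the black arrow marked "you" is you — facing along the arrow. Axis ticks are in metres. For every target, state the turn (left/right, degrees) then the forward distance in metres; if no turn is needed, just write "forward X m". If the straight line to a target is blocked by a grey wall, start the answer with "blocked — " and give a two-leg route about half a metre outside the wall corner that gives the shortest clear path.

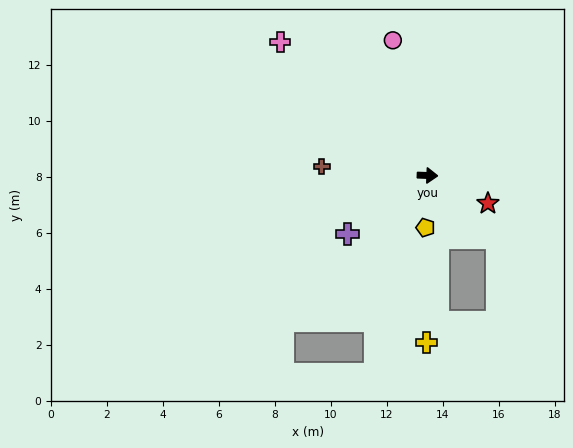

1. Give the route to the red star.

turn right 23°, forward 2.4 m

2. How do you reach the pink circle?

turn left 106°, forward 5.0 m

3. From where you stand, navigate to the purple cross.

turn right 142°, forward 3.5 m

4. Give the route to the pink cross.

turn left 140°, forward 7.1 m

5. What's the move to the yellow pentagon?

turn right 90°, forward 1.9 m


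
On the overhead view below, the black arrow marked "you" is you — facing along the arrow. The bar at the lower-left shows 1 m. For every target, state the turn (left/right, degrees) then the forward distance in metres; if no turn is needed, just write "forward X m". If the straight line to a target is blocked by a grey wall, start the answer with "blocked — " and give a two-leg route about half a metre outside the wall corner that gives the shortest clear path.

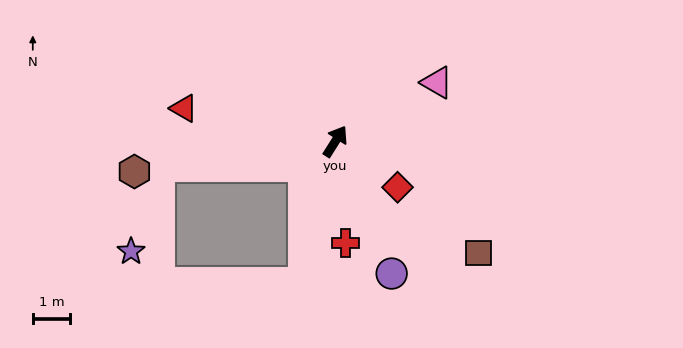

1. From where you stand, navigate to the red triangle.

turn left 110°, forward 4.2 m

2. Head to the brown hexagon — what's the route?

turn left 131°, forward 5.5 m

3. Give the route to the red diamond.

turn right 94°, forward 2.1 m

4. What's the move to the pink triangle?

turn right 28°, forward 3.2 m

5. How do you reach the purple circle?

turn right 125°, forward 3.9 m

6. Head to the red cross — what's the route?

turn right 142°, forward 2.8 m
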